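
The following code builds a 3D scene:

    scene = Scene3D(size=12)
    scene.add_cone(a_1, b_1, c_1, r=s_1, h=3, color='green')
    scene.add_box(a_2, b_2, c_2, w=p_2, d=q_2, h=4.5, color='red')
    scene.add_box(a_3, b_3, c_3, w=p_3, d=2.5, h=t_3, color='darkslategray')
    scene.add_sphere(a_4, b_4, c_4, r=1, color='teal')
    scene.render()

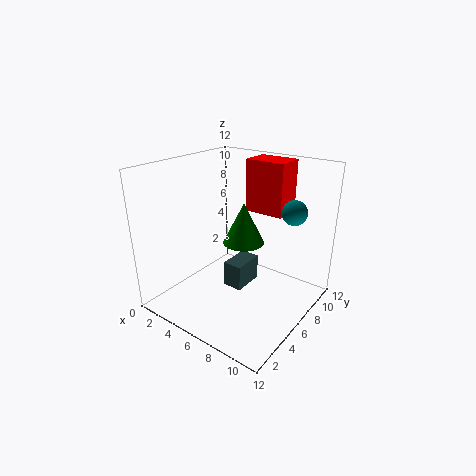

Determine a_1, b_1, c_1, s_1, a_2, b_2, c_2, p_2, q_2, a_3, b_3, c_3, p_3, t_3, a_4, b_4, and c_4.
a_1 = 8; b_1 = 4; c_1 = 7; s_1 = 1.5; a_2 = 5; b_2 = 8.5; c_2 = 7.5; p_2 = 3.5; q_2 = 2.5; a_3 = 6.5; b_3 = 3.5; c_3 = 3; p_3 = 1.5; t_3 = 2; a_4 = 10; b_4 = 8; c_4 = 8.5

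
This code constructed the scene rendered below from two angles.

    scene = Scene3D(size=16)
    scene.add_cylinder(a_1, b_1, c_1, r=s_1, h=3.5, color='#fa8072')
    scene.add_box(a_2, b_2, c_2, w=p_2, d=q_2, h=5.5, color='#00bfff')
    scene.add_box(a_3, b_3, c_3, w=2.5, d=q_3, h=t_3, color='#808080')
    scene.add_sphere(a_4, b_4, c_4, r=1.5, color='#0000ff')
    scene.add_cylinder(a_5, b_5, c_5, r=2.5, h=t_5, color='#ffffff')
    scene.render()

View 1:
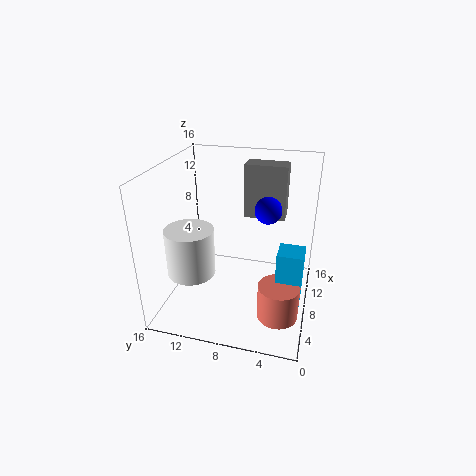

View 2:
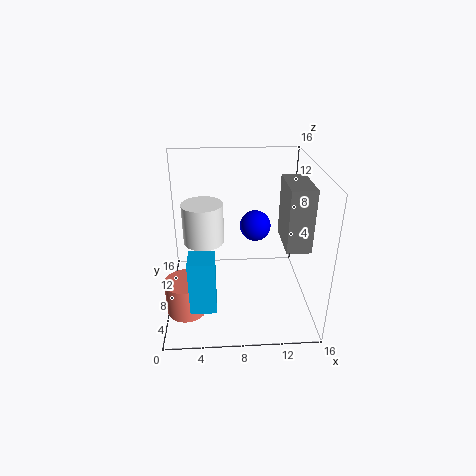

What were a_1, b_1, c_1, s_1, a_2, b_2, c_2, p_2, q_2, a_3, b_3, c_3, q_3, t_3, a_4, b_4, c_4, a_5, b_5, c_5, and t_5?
a_1 = 2.5
b_1 = 2.5
c_1 = 3
s_1 = 2
a_2 = 3
b_2 = 0.5
c_2 = 4
p_2 = 2.5
q_2 = 2.5
a_3 = 12.5
b_3 = 3.5
c_3 = 8.5
q_3 = 5
t_3 = 6.5
a_4 = 9.5
b_4 = 5
c_4 = 11
a_5 = 4
b_5 = 12
c_5 = 5.5
t_5 = 5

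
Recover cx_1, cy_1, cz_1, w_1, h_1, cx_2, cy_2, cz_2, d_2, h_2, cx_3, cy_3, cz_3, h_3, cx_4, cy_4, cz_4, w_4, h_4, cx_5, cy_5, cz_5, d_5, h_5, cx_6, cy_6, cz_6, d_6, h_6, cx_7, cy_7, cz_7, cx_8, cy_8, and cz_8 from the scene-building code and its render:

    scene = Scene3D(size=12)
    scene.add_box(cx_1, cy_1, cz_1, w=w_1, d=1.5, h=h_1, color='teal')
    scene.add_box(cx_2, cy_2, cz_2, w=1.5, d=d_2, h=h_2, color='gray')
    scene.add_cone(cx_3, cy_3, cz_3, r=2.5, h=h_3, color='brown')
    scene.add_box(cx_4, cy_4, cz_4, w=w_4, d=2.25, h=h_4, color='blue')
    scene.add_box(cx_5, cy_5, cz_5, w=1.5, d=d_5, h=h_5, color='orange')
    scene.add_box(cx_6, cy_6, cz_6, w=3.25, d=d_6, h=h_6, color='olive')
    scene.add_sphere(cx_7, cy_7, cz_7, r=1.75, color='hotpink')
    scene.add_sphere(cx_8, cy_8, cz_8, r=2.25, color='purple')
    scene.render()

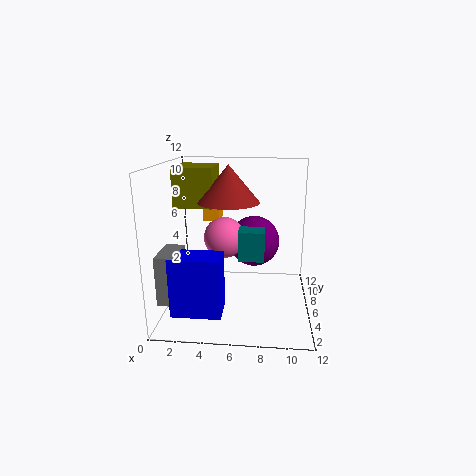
cx_1 = 6.5; cy_1 = 0.5; cz_1 = 6.25; w_1 = 1.75; h_1 = 2; cx_2 = 0.5; cy_2 = 1; cz_2 = 2.25; d_2 = 3; h_2 = 3.75; cx_3 = 5.25; cy_3 = 6; cz_3 = 9; h_3 = 3; cx_4 = 1.5; cy_4 = 0.75; cz_4 = 1.5; w_4 = 3.75; h_4 = 4.5; cx_5 = 2.5; cy_5 = 9; cz_5 = 6.5; d_5 = 2.25; h_5 = 2.25; cx_6 = 0.75; cy_6 = 5.5; cz_6 = 8.5; d_6 = 4; h_6 = 3.25; cx_7 = 4.75; cy_7 = 6.75; cz_7 = 5.75; cx_8 = 7.25; cy_8 = 8.25; cz_8 = 5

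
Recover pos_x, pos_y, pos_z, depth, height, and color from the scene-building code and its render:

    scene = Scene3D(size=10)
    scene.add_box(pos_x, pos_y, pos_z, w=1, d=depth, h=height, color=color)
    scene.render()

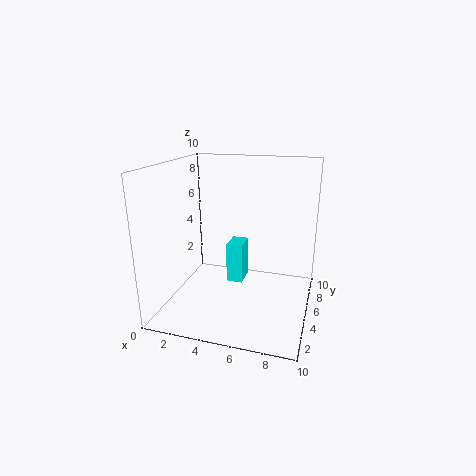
pos_x = 5
pos_y = 2.5
pos_z = 3
depth = 1.5
height = 2.5
color = 'cyan'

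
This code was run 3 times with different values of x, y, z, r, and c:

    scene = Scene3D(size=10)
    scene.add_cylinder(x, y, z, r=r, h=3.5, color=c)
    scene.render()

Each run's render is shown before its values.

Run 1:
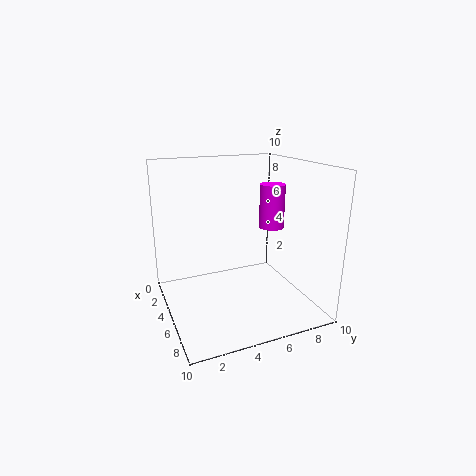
x = 2.5
y = 9
z = 4.5
r = 1
c = 'magenta'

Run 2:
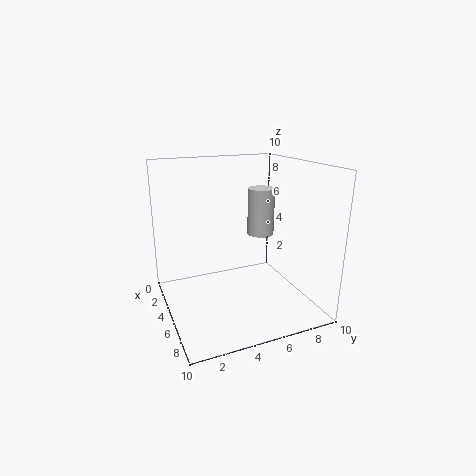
x = 3.5
y = 7.5
z = 4.5
r = 1
c = 'lightgray'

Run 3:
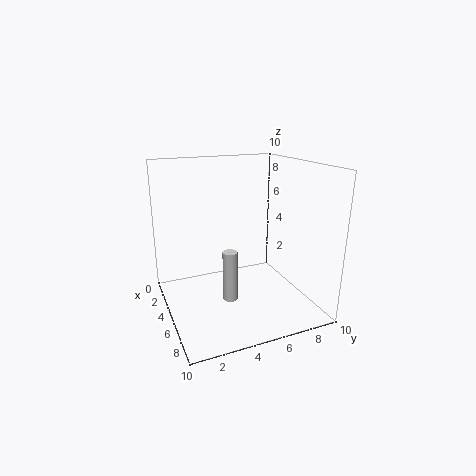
x = 6
y = 4
z = 1
r = 0.5
c = 'lightgray'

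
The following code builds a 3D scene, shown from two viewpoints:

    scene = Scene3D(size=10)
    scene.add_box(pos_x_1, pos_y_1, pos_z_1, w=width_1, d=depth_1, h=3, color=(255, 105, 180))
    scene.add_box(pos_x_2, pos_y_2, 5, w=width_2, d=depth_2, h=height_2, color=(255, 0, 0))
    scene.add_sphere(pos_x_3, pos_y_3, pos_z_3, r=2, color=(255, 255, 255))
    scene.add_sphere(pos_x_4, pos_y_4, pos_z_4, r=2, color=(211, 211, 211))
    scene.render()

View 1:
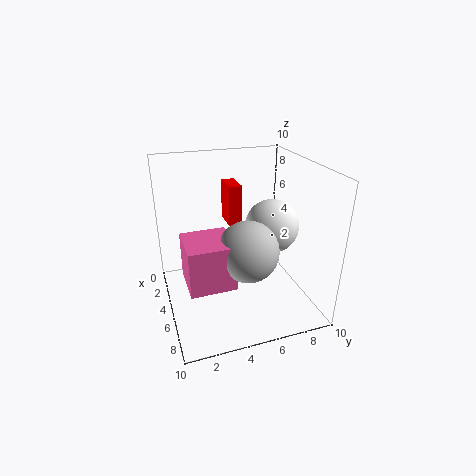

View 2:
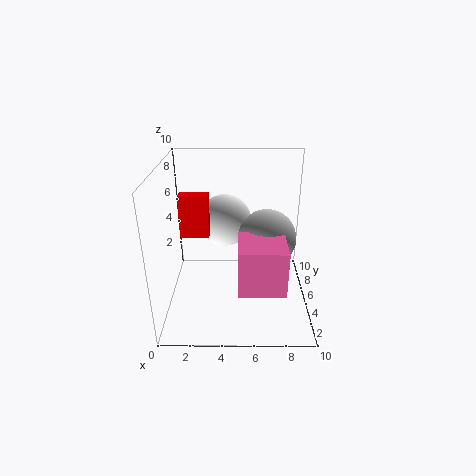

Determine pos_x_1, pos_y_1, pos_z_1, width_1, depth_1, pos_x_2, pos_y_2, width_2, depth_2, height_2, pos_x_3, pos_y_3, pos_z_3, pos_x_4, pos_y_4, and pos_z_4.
pos_x_1 = 5
pos_y_1 = 1
pos_z_1 = 3
width_1 = 3
depth_1 = 3
pos_x_2 = 1
pos_y_2 = 5
width_2 = 2
depth_2 = 1
height_2 = 3
pos_x_3 = 4
pos_y_3 = 8
pos_z_3 = 5
pos_x_4 = 7
pos_y_4 = 5
pos_z_4 = 5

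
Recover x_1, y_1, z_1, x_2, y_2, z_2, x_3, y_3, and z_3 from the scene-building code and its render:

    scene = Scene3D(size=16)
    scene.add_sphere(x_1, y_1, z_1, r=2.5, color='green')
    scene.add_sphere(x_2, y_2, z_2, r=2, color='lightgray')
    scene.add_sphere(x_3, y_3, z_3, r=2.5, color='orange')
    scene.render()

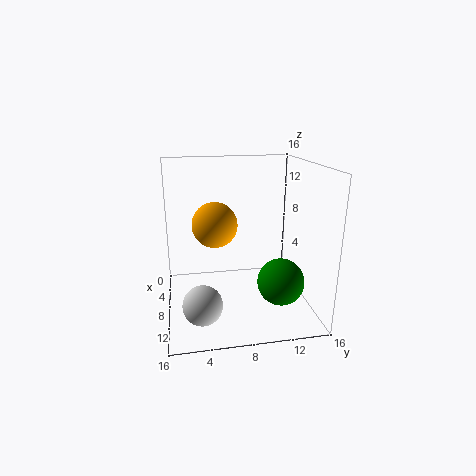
x_1 = 11.5, y_1 = 12, z_1 = 4, x_2 = 13, y_2 = 3.5, z_2 = 3, x_3 = 7.5, y_3 = 5.5, z_3 = 9.5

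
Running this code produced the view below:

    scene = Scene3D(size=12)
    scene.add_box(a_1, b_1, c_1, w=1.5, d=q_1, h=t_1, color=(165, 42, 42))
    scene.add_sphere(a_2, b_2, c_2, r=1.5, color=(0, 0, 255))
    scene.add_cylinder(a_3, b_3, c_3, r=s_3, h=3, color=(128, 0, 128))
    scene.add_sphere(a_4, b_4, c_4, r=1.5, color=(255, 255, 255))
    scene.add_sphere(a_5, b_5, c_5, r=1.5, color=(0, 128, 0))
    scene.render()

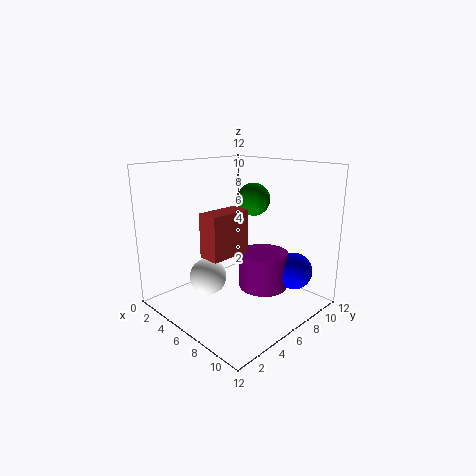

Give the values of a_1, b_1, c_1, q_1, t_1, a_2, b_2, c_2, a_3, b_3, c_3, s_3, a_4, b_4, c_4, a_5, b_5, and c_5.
a_1 = 8, b_1 = 0.5, c_1 = 6.5, q_1 = 3, t_1 = 3, a_2 = 10, b_2 = 8.5, c_2 = 3.5, a_3 = 8, b_3 = 7, c_3 = 2, s_3 = 2, a_4 = 5, b_4 = 3.5, c_4 = 3, a_5 = 4.5, b_5 = 9.5, c_5 = 8.5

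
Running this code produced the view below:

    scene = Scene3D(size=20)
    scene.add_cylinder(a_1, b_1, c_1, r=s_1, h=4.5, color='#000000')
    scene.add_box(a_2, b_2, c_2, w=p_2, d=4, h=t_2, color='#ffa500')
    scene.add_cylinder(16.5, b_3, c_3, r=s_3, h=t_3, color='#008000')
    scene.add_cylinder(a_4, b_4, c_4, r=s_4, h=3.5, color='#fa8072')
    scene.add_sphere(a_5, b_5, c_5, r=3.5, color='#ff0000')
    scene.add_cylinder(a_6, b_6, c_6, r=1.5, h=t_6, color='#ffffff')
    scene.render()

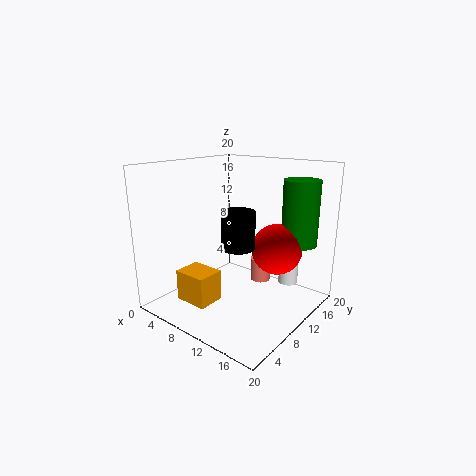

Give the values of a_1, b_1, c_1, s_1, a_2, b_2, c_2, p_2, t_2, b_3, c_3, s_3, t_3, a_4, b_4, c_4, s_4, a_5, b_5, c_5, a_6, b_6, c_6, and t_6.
a_1 = 14
b_1 = 5
c_1 = 11
s_1 = 2
a_2 = 3
b_2 = 4.5
c_2 = 0.5
p_2 = 5
t_2 = 4.5
b_3 = 15.5
c_3 = 9
s_3 = 2.5
t_3 = 9
a_4 = 10.5
b_4 = 15
c_4 = 2
s_4 = 1.5
a_5 = 14.5
b_5 = 13
c_5 = 8.5
a_6 = 13.5
b_6 = 18.5
c_6 = 1
t_6 = 5.5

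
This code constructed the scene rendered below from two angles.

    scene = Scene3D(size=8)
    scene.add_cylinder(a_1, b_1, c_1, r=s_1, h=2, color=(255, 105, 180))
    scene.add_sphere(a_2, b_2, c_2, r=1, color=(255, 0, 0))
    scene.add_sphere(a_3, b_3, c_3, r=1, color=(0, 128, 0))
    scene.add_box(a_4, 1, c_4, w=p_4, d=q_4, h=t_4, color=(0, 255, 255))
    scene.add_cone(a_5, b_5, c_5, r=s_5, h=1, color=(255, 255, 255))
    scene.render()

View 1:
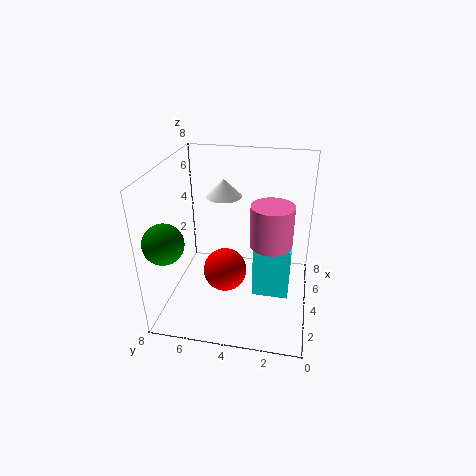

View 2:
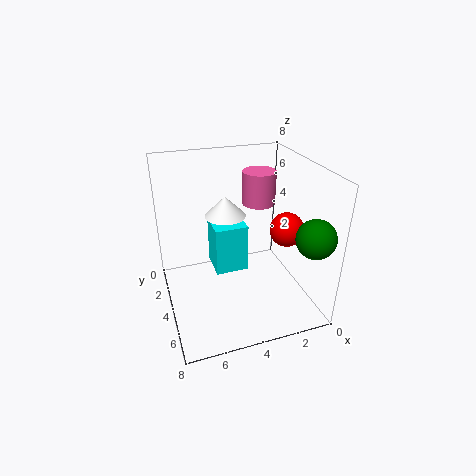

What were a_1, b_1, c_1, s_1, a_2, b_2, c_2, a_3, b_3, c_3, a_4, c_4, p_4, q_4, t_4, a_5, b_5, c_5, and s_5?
a_1 = 2
b_1 = 2
c_1 = 5
s_1 = 1
a_2 = 1
b_2 = 4
c_2 = 4
a_3 = 1
b_3 = 7
c_3 = 5
a_4 = 3
c_4 = 1
p_4 = 2
q_4 = 2
t_4 = 3
a_5 = 5
b_5 = 5
c_5 = 6
s_5 = 1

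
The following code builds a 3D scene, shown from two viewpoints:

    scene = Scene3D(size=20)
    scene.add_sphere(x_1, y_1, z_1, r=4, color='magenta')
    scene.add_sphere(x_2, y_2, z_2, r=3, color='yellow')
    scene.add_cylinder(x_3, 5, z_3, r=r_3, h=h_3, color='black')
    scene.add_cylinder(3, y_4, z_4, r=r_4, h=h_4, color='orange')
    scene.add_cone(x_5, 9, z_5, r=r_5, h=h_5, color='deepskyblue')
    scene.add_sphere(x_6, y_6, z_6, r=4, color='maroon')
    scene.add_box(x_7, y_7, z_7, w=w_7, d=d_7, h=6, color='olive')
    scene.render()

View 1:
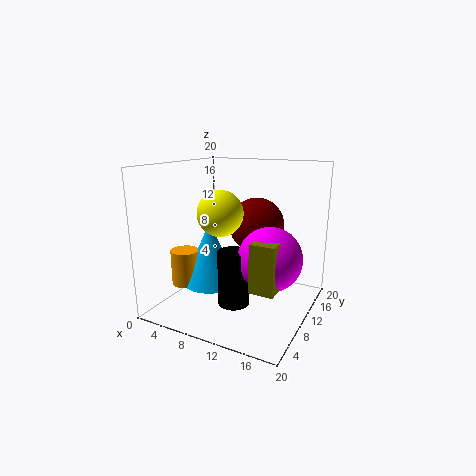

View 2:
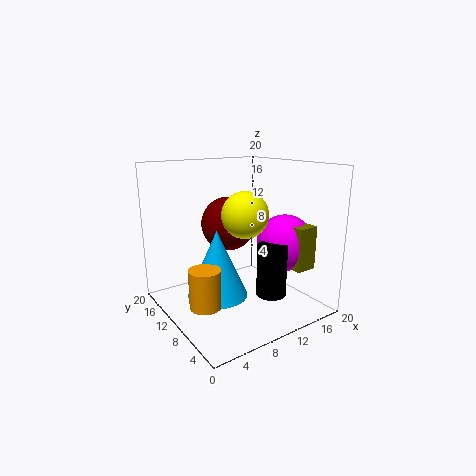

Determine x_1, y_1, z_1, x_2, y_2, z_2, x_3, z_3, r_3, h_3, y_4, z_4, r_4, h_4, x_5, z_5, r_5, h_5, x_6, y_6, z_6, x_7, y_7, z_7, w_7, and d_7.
x_1 = 16, y_1 = 7, z_1 = 9, x_2 = 9, y_2 = 7, z_2 = 14, x_3 = 12, z_3 = 3, r_3 = 2, h_3 = 7, y_4 = 7, z_4 = 3, r_4 = 2, h_4 = 5, x_5 = 6, z_5 = 3, r_5 = 4, h_5 = 9, x_6 = 11, y_6 = 14, z_6 = 11, x_7 = 15, y_7 = 3, z_7 = 6, w_7 = 3, d_7 = 6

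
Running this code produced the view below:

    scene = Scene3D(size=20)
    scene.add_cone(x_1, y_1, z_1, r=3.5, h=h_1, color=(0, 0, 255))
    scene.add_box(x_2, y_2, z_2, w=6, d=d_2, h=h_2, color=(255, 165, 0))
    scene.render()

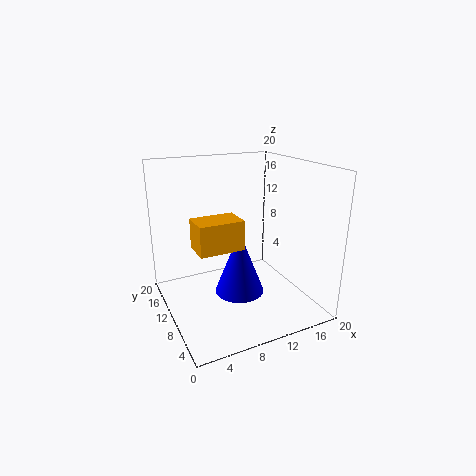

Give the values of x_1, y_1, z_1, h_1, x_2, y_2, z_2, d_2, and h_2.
x_1 = 10; y_1 = 9.5; z_1 = 2; h_1 = 9; x_2 = 3.5; y_2 = 7; z_2 = 9.5; d_2 = 4; h_2 = 4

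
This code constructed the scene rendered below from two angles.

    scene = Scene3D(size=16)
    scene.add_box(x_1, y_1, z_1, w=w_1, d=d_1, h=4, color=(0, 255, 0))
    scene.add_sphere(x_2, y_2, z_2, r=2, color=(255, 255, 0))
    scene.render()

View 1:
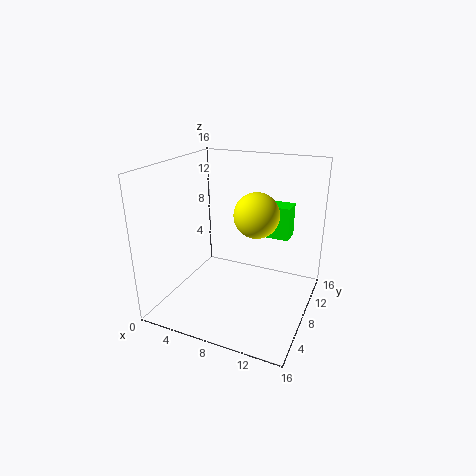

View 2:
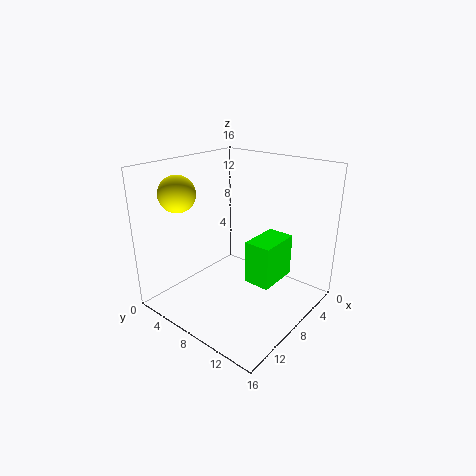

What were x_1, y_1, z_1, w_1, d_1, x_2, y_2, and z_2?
x_1 = 8.5; y_1 = 12.5; z_1 = 6.5; w_1 = 4; d_1 = 2.5; x_2 = 12; y_2 = 3; z_2 = 13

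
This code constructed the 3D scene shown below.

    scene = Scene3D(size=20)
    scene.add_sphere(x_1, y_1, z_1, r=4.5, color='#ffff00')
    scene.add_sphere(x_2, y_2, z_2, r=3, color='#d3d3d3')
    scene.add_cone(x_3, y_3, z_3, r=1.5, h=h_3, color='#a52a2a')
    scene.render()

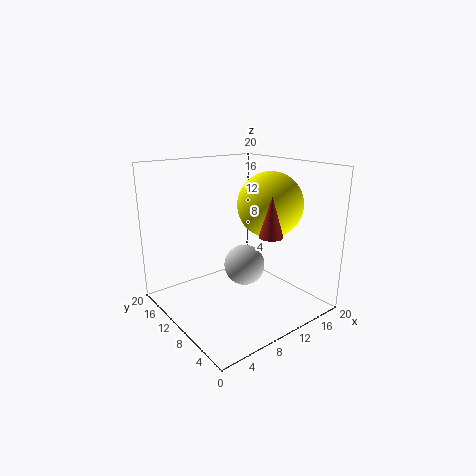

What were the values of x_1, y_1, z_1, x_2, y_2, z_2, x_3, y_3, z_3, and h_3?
x_1 = 14, y_1 = 8, z_1 = 14.5, x_2 = 12, y_2 = 11, z_2 = 5, x_3 = 10, y_3 = 3.5, z_3 = 12, h_3 = 5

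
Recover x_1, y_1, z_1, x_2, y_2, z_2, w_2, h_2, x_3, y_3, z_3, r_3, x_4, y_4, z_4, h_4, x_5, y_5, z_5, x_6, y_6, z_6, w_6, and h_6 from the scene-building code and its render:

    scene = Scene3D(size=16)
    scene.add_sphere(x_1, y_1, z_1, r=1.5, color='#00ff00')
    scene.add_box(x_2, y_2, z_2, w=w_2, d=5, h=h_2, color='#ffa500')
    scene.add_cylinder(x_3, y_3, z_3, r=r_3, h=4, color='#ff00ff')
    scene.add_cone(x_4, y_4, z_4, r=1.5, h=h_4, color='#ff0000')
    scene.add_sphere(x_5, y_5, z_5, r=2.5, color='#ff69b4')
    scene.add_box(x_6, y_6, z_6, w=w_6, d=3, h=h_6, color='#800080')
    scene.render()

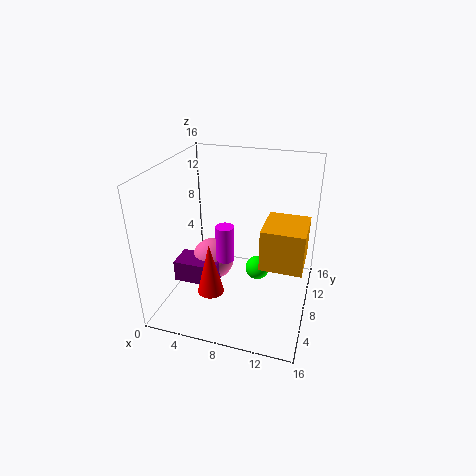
x_1 = 9.5; y_1 = 11.5; z_1 = 2; x_2 = 11; y_2 = 5.5; z_2 = 6; w_2 = 4.5; h_2 = 4.5; x_3 = 7; y_3 = 6.5; z_3 = 6; r_3 = 1; x_4 = 5.5; y_4 = 5.5; z_4 = 2; h_4 = 6; x_5 = 4.5; y_5 = 9; z_5 = 4; x_6 = 1; y_6 = 5.5; z_6 = 2.5; w_6 = 5; h_6 = 2.5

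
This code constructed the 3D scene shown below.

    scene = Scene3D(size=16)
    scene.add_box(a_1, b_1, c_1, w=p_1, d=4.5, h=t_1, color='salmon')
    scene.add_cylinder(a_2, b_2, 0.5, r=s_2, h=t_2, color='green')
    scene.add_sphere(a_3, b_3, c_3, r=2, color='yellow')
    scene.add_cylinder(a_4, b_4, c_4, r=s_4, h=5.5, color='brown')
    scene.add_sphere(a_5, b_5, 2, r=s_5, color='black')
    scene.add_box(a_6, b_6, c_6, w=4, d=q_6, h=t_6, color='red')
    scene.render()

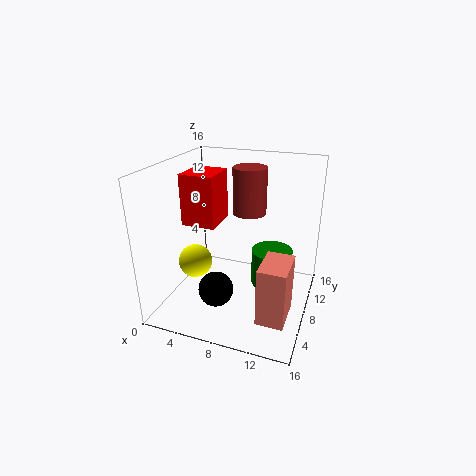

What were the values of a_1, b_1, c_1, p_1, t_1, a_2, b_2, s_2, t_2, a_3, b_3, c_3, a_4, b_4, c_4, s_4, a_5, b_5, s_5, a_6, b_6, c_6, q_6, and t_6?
a_1 = 11.5
b_1 = 3.5
c_1 = 0.5
p_1 = 3
t_1 = 6.5
a_2 = 11
b_2 = 12
s_2 = 2.5
t_2 = 4.5
a_3 = 2.5
b_3 = 8
c_3 = 4
a_4 = 8
b_4 = 12
c_4 = 9.5
s_4 = 2
a_5 = 6
b_5 = 6
s_5 = 2
a_6 = 1
b_6 = 8
c_6 = 8.5
q_6 = 4.5
t_6 = 6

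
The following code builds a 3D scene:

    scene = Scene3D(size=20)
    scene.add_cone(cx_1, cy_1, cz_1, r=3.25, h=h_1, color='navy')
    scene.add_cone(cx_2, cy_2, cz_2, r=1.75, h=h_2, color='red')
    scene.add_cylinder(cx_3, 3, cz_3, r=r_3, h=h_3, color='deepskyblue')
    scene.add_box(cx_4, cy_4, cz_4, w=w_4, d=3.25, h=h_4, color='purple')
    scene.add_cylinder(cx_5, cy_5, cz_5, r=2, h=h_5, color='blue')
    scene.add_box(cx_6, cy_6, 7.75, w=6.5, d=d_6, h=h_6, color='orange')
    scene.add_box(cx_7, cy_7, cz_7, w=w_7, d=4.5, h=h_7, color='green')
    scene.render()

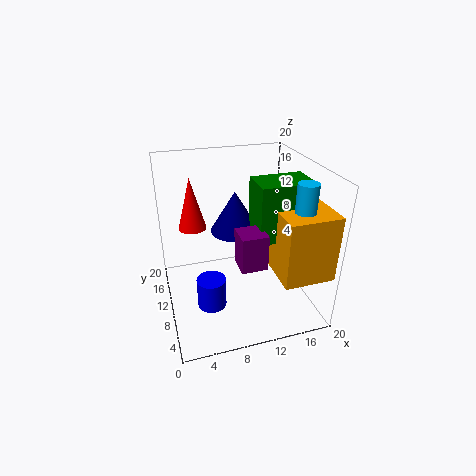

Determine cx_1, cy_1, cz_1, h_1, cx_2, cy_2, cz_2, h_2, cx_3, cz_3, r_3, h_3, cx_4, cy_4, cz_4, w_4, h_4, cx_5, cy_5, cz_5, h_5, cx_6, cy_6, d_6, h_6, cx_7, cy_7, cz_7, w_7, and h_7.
cx_1 = 9.5; cy_1 = 9.75; cz_1 = 11.5; h_1 = 5.5; cx_2 = 3.75; cy_2 = 9.25; cz_2 = 13; h_2 = 6.5; cx_3 = 16; cz_3 = 12.5; r_3 = 1.25; h_3 = 7.25; cx_4 = 8.25; cy_4 = 2.5; cz_4 = 9.5; w_4 = 3.25; h_4 = 4.5; cx_5 = 5.5; cy_5 = 7.75; cz_5 = 1.25; h_5 = 4.25; cx_6 = 13; cy_6 = 0.25; d_6 = 6.25; h_6 = 8.5; cx_7 = 11; cy_7 = 4; cz_7 = 12; w_7 = 6.75; h_7 = 7.25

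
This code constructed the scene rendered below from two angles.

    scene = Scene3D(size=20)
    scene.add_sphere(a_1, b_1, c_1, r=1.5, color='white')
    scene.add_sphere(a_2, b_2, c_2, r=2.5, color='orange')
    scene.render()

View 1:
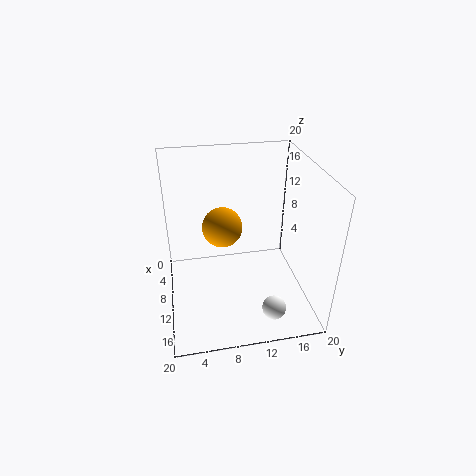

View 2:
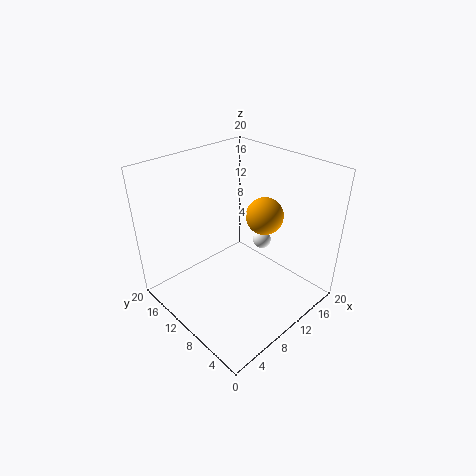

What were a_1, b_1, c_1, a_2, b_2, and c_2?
a_1 = 18.5, b_1 = 13, c_1 = 4.5, a_2 = 12.5, b_2 = 7.5, c_2 = 13.5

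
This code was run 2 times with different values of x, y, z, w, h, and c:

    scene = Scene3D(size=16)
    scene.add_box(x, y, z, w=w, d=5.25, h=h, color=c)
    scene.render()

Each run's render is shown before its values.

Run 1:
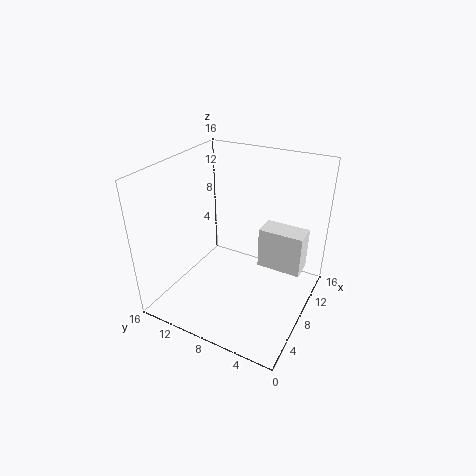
x = 10.75
y = 1.5
z = 3
w = 2.75
h = 5
c = 'white'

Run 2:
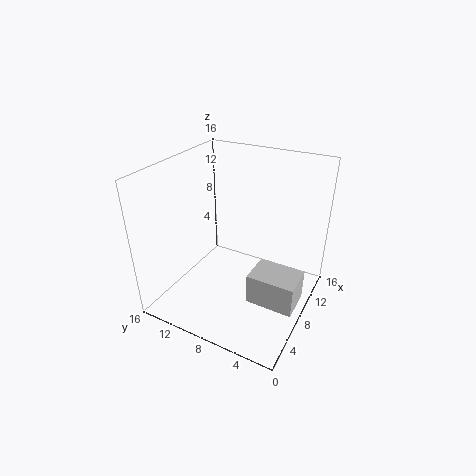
x = 5.75
y = 0.5
z = 1.5
w = 3.75
h = 3.5
c = 'lightgray'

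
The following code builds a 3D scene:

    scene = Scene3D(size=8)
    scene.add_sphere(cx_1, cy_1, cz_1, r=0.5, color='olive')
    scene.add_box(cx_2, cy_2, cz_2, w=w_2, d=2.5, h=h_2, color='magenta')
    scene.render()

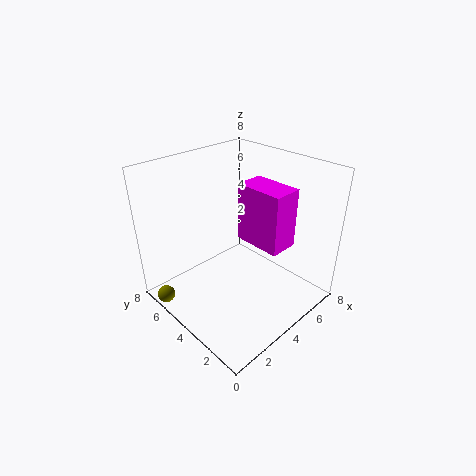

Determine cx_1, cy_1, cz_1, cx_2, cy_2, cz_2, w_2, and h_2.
cx_1 = 0.5
cy_1 = 6.5
cz_1 = 0.5
cx_2 = 3.5
cy_2 = 1
cz_2 = 4.5
w_2 = 1.5
h_2 = 3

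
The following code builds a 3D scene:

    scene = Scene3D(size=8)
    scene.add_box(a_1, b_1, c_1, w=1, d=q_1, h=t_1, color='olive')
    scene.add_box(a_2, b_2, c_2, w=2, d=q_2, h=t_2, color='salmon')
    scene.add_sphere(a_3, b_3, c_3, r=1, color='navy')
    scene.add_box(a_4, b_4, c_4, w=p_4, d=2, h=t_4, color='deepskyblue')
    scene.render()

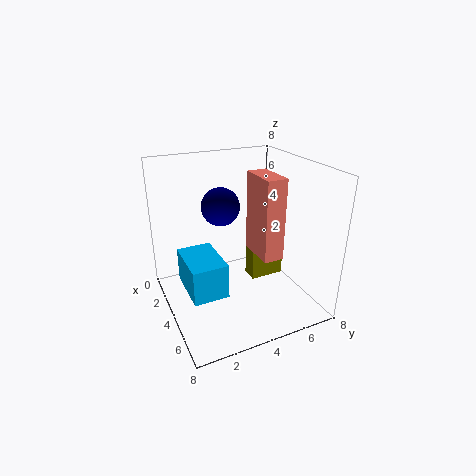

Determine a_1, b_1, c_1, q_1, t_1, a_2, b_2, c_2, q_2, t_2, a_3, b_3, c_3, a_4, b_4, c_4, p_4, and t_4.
a_1 = 3
b_1 = 5
c_1 = 1
q_1 = 2
t_1 = 2
a_2 = 5
b_2 = 4
c_2 = 4
q_2 = 1
t_2 = 4
a_3 = 4
b_3 = 3
c_3 = 6
a_4 = 2
b_4 = 1
c_4 = 1
p_4 = 3
t_4 = 2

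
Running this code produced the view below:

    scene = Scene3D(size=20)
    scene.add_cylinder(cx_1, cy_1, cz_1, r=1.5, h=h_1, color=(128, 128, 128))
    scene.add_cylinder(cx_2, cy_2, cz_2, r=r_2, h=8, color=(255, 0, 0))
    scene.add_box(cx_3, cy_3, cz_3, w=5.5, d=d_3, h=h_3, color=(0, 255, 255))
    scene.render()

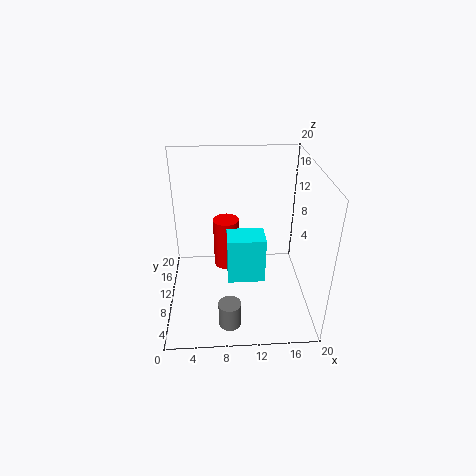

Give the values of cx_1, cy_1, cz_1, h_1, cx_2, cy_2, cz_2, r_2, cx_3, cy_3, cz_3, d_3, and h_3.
cx_1 = 8.5; cy_1 = 3.5; cz_1 = 0.5; h_1 = 3.5; cx_2 = 8.5; cy_2 = 15.5; cz_2 = 2; r_2 = 2; cx_3 = 8.5; cy_3 = 9.5; cz_3 = 2.5; d_3 = 4; h_3 = 7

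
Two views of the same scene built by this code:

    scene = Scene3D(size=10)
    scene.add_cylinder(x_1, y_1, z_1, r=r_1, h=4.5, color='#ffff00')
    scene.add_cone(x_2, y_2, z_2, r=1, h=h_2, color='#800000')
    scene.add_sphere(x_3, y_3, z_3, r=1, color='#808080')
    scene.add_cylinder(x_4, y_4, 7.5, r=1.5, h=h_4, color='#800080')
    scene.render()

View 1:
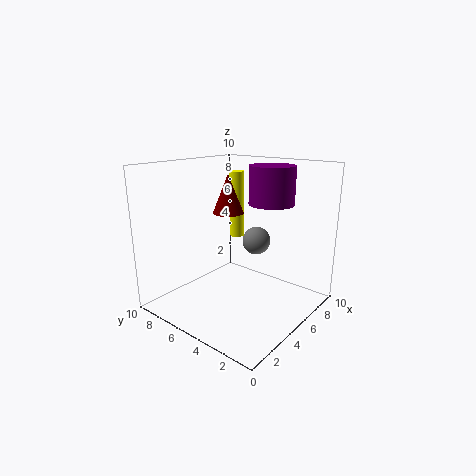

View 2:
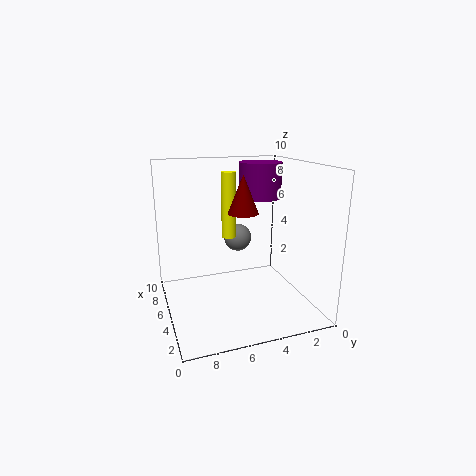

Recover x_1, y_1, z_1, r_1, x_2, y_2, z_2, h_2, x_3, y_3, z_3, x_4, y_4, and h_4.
x_1 = 5.5, y_1 = 5.5, z_1 = 5, r_1 = 0.5, x_2 = 4, y_2 = 5, z_2 = 7, h_2 = 2.5, x_3 = 6.5, y_3 = 4.5, z_3 = 4.5, x_4 = 6, y_4 = 3, h_4 = 2.5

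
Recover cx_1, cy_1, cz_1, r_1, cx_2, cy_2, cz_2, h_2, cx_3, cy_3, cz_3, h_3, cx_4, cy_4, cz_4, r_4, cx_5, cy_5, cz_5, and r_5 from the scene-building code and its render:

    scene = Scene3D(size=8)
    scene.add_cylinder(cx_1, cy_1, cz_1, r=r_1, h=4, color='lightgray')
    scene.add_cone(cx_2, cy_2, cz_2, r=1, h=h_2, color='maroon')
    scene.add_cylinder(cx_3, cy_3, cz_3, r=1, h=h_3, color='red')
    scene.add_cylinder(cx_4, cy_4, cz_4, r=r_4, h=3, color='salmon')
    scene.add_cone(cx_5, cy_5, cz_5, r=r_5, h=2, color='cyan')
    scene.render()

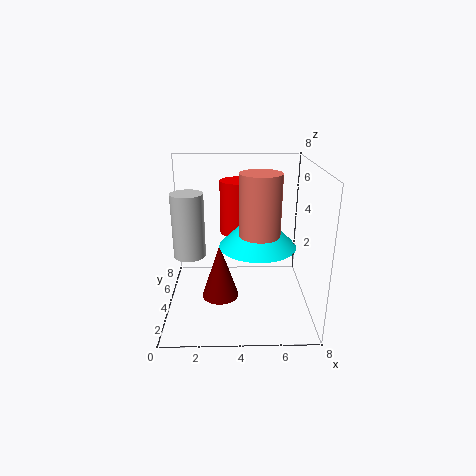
cx_1 = 1
cy_1 = 6
cz_1 = 2
r_1 = 1
cx_2 = 3
cy_2 = 3
cz_2 = 1
h_2 = 3
cx_3 = 4
cy_3 = 5
cz_3 = 4
h_3 = 3
cx_4 = 5
cy_4 = 2
cz_4 = 5
r_4 = 1
cx_5 = 5
cy_5 = 3
cz_5 = 4
r_5 = 2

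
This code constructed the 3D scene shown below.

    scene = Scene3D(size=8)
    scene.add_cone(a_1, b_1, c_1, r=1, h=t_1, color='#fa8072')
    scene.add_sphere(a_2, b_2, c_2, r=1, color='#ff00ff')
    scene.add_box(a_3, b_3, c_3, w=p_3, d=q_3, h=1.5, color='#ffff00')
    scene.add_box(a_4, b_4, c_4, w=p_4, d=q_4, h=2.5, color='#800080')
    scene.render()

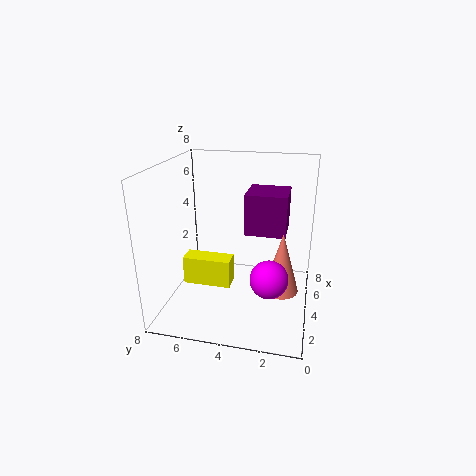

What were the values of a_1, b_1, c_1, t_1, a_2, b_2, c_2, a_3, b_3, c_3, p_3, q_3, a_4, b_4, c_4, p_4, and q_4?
a_1 = 4, b_1 = 1.5, c_1 = 1, t_1 = 3.5, a_2 = 2.5, b_2 = 2, c_2 = 2.5, a_3 = 2, b_3 = 4, c_3 = 2, p_3 = 1, q_3 = 2.5, a_4 = 5.5, b_4 = 1.5, c_4 = 3.5, p_4 = 2.5, q_4 = 2.5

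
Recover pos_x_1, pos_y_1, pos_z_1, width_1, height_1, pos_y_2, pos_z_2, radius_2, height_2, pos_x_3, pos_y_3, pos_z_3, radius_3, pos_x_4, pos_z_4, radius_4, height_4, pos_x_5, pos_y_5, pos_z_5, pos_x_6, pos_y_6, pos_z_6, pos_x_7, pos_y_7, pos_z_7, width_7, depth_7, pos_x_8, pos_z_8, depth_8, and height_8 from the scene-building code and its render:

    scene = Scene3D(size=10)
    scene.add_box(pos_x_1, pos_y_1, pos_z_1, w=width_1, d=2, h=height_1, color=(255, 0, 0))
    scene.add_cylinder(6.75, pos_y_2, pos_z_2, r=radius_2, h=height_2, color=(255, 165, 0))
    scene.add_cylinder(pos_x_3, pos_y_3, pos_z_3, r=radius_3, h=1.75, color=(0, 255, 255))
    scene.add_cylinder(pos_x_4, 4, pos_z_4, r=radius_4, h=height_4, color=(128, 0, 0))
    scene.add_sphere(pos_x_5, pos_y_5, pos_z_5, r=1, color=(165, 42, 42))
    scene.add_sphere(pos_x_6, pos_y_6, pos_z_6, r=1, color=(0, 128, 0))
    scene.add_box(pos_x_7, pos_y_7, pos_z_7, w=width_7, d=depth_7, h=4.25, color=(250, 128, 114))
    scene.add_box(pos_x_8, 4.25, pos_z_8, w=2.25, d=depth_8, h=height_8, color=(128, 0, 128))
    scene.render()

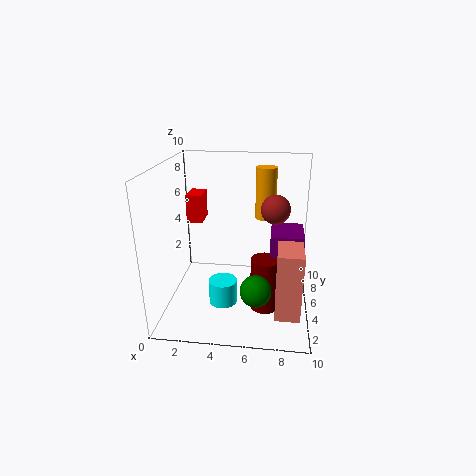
pos_x_1 = 0.5
pos_y_1 = 8
pos_z_1 = 4.75
width_1 = 1.25
height_1 = 2.25
pos_y_2 = 7.25
pos_z_2 = 5.75
radius_2 = 0.75
height_2 = 3.75
pos_x_3 = 4
pos_y_3 = 4.25
pos_z_3 = 0.25
radius_3 = 1
pos_x_4 = 7
pos_z_4 = 0.25
radius_4 = 1
height_4 = 3.75
pos_x_5 = 7.5
pos_y_5 = 5.5
pos_z_5 = 7
pos_x_6 = 6.5
pos_y_6 = 2
pos_z_6 = 2.75
pos_x_7 = 7.75
pos_y_7 = 0.5
pos_z_7 = 1.75
width_7 = 1.5
depth_7 = 2.25
pos_x_8 = 7.25
pos_z_8 = 3
depth_8 = 2.75
height_8 = 2.5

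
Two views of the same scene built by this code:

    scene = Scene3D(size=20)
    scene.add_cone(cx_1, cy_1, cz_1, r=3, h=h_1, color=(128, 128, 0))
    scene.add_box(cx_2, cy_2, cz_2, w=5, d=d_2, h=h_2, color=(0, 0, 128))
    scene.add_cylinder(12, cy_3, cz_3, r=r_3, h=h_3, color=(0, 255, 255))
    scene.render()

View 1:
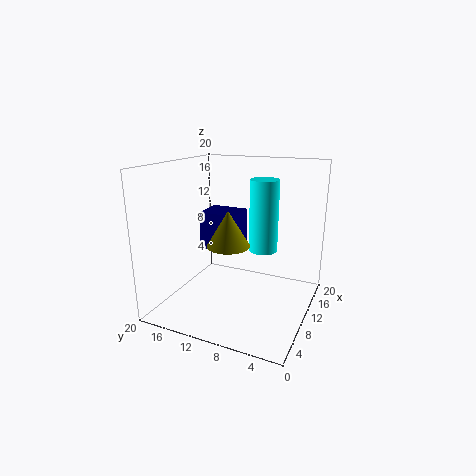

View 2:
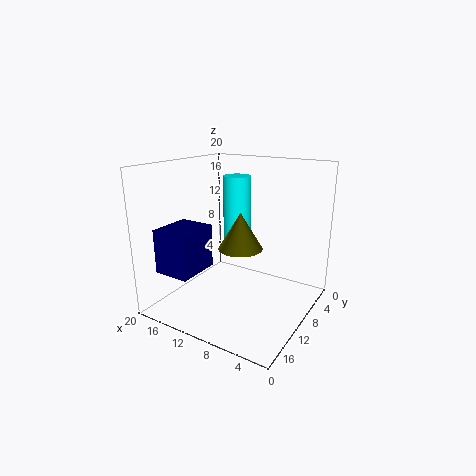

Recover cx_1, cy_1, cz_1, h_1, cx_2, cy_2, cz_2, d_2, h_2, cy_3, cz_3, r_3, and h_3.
cx_1 = 9, cy_1 = 11, cz_1 = 9, h_1 = 5, cx_2 = 13, cy_2 = 12, cz_2 = 6, d_2 = 6, h_2 = 6, cy_3 = 7, cz_3 = 8, r_3 = 2, h_3 = 10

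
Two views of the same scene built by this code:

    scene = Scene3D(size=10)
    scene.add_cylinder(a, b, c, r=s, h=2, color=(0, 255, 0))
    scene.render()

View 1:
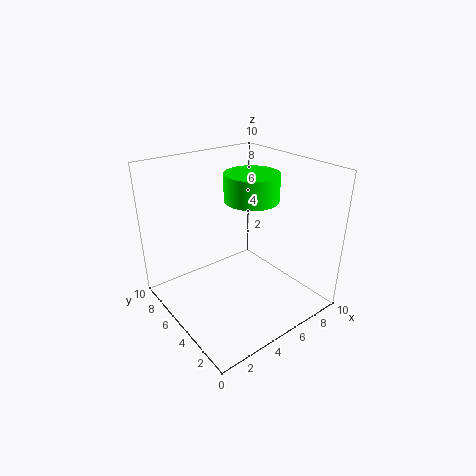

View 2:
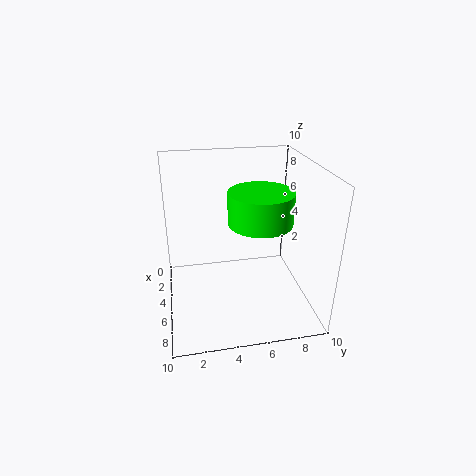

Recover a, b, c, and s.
a = 7, b = 6, c = 7, s = 2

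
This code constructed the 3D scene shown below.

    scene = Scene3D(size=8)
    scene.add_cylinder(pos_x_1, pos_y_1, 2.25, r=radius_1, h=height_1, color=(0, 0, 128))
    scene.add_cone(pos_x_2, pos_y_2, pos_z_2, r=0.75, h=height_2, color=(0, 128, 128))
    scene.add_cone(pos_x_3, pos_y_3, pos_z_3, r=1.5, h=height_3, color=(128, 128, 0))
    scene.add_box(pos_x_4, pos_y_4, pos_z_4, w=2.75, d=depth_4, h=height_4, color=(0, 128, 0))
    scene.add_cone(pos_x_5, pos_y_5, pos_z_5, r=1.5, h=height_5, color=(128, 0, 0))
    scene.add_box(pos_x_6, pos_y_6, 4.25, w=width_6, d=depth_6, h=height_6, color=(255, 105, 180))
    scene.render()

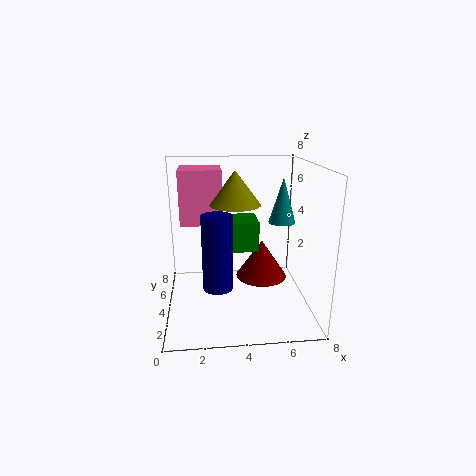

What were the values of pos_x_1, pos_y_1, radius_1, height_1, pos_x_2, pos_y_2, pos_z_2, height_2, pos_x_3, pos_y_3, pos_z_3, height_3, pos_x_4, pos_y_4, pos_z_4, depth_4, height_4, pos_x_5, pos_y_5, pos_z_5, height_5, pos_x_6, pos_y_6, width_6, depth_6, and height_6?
pos_x_1 = 2.75
pos_y_1 = 1.75
radius_1 = 0.75
height_1 = 3.75
pos_x_2 = 6.5
pos_y_2 = 4.25
pos_z_2 = 4.75
height_2 = 2.5
pos_x_3 = 4
pos_y_3 = 5.5
pos_z_3 = 5.5
height_3 = 2
pos_x_4 = 2.5
pos_y_4 = 4.25
pos_z_4 = 3
depth_4 = 2
height_4 = 1.75
pos_x_5 = 5.5
pos_y_5 = 4.75
pos_z_5 = 1.25
height_5 = 2.25
pos_x_6 = 0.75
pos_y_6 = 5.5
width_6 = 2.5
depth_6 = 2.25
height_6 = 3.25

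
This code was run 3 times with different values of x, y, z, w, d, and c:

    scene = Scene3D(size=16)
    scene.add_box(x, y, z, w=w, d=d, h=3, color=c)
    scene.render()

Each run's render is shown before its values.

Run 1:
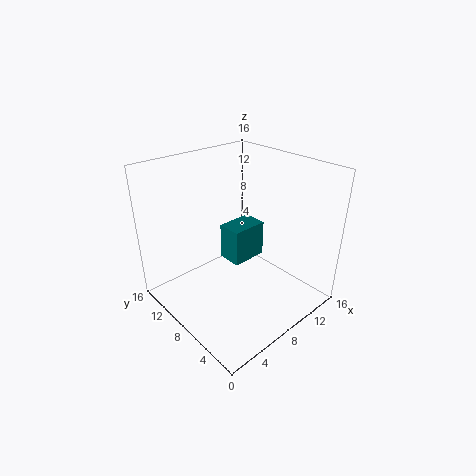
x = 2
y = 1.5
z = 10.5
w = 3
d = 2
c = 'teal'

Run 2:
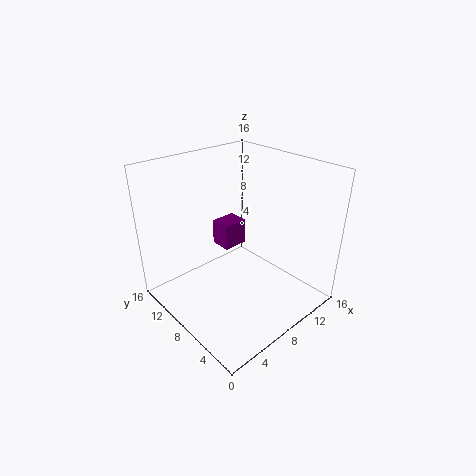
x = 8
y = 10
z = 5.5
w = 3
d = 2.5
c = 'purple'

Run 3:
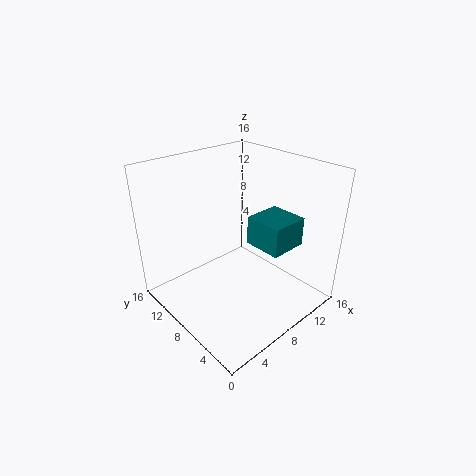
x = 7.5
y = 2
z = 8.5
w = 4
d = 4
c = 'teal'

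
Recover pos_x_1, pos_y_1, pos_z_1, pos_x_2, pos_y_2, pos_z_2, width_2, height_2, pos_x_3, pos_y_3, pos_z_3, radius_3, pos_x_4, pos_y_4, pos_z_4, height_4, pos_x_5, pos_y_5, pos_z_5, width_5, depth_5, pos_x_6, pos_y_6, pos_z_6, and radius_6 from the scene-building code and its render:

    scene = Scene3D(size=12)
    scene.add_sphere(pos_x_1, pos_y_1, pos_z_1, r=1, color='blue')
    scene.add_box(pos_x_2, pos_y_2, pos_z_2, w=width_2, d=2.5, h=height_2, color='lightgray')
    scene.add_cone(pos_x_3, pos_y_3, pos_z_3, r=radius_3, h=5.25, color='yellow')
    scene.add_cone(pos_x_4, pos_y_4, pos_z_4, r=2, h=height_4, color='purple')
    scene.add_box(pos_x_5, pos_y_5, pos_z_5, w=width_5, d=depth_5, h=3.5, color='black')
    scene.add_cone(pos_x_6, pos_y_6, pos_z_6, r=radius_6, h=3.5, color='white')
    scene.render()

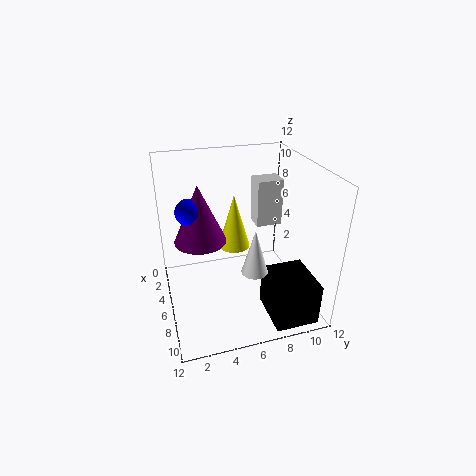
pos_x_1 = 6.75
pos_y_1 = 2
pos_z_1 = 9.25
pos_x_2 = 0.5
pos_y_2 = 9
pos_z_2 = 4.75
width_2 = 2
height_2 = 4.5
pos_x_3 = 2.25
pos_y_3 = 6.75
pos_z_3 = 3
radius_3 = 1.5
pos_x_4 = 6.75
pos_y_4 = 2.75
pos_z_4 = 6.75
height_4 = 4.5
pos_x_5 = 7.75
pos_y_5 = 7.5
pos_z_5 = 0.5
width_5 = 4
depth_5 = 3.5
pos_x_6 = 9.5
pos_y_6 = 6.25
pos_z_6 = 5
radius_6 = 1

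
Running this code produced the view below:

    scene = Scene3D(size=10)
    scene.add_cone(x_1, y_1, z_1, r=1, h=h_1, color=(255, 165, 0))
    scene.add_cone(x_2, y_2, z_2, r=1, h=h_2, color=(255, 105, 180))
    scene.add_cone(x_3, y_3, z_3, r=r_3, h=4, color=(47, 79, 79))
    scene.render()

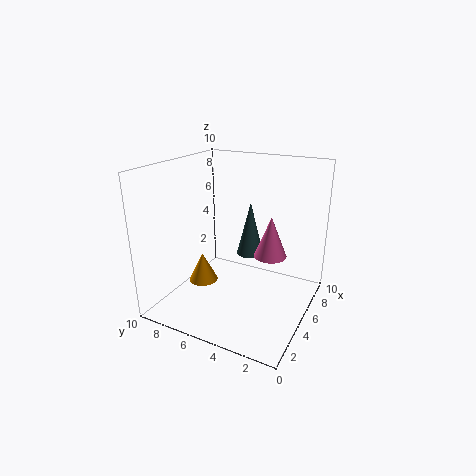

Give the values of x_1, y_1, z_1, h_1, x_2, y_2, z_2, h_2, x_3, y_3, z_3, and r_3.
x_1 = 3.5, y_1 = 7, z_1 = 2, h_1 = 2, x_2 = 3.5, y_2 = 2, z_2 = 5, h_2 = 2.5, x_3 = 7, y_3 = 5, z_3 = 3, r_3 = 1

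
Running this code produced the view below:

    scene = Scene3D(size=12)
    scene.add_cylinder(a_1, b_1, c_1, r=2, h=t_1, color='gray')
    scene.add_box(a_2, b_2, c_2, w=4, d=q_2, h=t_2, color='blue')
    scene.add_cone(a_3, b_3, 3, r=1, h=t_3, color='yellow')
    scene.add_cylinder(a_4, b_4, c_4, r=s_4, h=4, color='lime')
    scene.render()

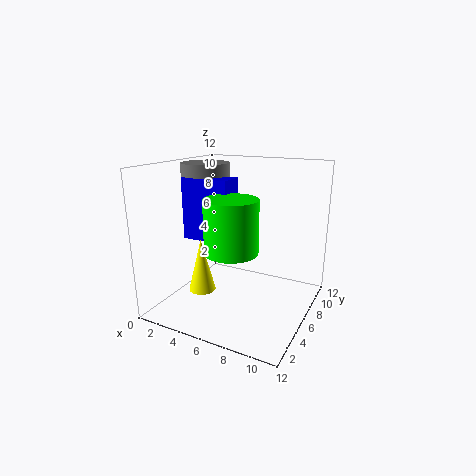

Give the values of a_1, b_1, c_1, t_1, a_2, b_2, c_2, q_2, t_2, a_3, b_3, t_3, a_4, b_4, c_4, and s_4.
a_1 = 3; b_1 = 6; c_1 = 9; t_1 = 3; a_2 = 2; b_2 = 4; c_2 = 6; q_2 = 2; t_2 = 5; a_3 = 5; b_3 = 2; t_3 = 4; a_4 = 7; b_4 = 3; c_4 = 6; s_4 = 2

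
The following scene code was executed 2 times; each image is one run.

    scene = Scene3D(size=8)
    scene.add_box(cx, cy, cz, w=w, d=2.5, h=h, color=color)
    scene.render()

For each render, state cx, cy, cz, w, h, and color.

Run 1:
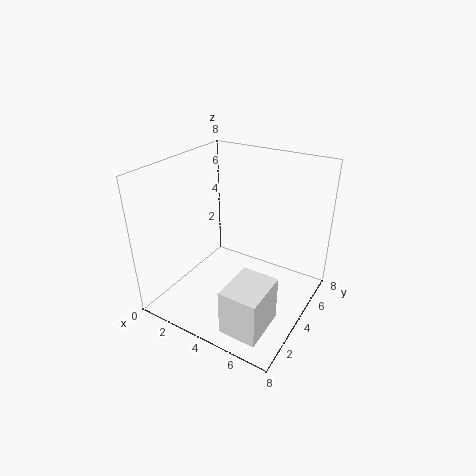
cx = 5
cy = 0.5
cz = 0.5
w = 2
h = 2.5
color = 'white'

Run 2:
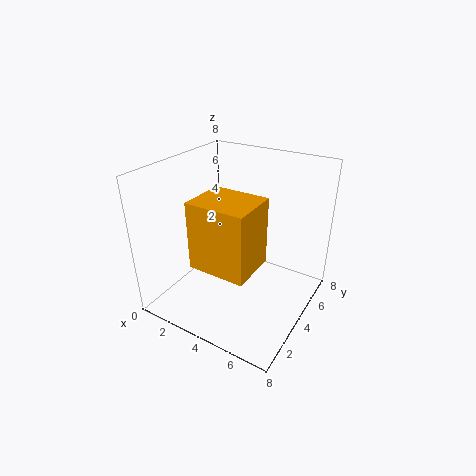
cx = 3
cy = 1
cz = 3.5
w = 3
h = 3.5
color = 'orange'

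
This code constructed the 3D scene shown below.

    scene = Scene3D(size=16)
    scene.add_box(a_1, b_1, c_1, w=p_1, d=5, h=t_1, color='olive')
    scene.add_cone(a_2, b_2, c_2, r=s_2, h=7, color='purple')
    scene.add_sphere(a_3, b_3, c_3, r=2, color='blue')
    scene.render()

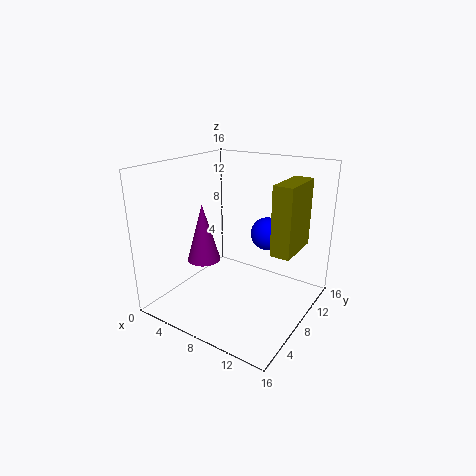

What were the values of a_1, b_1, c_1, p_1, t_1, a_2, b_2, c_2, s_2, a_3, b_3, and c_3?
a_1 = 13, b_1 = 6, c_1 = 8, p_1 = 2, t_1 = 7, a_2 = 3, b_2 = 8, c_2 = 4, s_2 = 2, a_3 = 9, b_3 = 13, c_3 = 7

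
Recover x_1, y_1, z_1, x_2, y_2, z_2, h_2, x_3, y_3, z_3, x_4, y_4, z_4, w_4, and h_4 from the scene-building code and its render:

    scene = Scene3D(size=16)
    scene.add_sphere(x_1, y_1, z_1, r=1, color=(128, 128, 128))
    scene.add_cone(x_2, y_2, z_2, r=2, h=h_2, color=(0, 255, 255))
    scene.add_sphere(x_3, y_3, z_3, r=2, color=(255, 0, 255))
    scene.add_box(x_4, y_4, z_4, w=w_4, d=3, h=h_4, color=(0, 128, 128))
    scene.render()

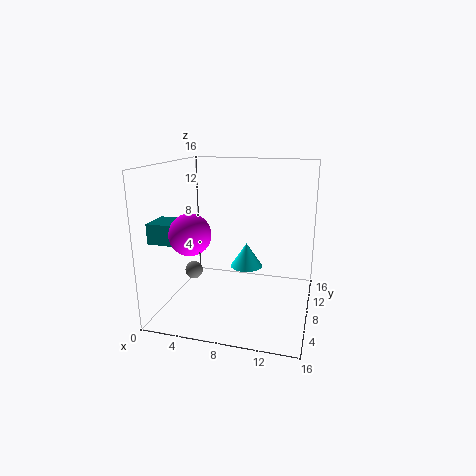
x_1 = 3
y_1 = 7
z_1 = 4
x_2 = 8
y_2 = 12
z_2 = 3
h_2 = 3
x_3 = 5
y_3 = 2
z_3 = 10
x_4 = 1
y_4 = 1
z_4 = 9
w_4 = 4
h_4 = 2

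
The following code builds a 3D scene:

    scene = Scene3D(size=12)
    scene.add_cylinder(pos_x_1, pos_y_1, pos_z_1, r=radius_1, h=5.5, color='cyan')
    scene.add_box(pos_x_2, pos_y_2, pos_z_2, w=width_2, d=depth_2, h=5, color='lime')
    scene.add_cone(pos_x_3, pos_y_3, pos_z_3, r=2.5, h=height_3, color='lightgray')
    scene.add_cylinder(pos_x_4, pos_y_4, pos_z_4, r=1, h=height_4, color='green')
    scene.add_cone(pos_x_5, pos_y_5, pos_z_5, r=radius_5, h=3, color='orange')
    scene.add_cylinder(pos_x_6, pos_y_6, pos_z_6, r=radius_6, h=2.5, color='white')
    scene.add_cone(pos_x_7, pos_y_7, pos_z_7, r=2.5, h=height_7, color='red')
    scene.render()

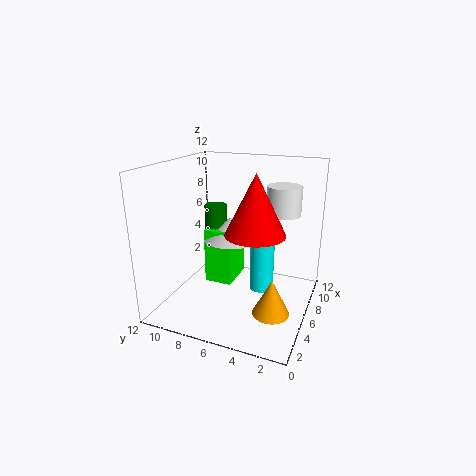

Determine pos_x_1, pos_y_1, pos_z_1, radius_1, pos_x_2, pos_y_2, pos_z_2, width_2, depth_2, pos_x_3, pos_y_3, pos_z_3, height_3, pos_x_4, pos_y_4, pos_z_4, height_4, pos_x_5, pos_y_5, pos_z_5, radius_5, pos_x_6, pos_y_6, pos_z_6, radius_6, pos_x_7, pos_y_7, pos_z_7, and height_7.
pos_x_1 = 6.5, pos_y_1 = 4, pos_z_1 = 1.5, radius_1 = 1, pos_x_2 = 6.5, pos_y_2 = 7, pos_z_2 = 1, width_2 = 3.5, depth_2 = 2.5, pos_x_3 = 8, pos_y_3 = 7.5, pos_z_3 = 5, height_3 = 2, pos_x_4 = 8, pos_y_4 = 9, pos_z_4 = 5, height_4 = 3, pos_x_5 = 4.5, pos_y_5 = 2.5, pos_z_5 = 0.5, radius_5 = 1.5, pos_x_6 = 9, pos_y_6 = 3, pos_z_6 = 7.5, radius_6 = 1.5, pos_x_7 = 6, pos_y_7 = 4.5, pos_z_7 = 6.5, height_7 = 5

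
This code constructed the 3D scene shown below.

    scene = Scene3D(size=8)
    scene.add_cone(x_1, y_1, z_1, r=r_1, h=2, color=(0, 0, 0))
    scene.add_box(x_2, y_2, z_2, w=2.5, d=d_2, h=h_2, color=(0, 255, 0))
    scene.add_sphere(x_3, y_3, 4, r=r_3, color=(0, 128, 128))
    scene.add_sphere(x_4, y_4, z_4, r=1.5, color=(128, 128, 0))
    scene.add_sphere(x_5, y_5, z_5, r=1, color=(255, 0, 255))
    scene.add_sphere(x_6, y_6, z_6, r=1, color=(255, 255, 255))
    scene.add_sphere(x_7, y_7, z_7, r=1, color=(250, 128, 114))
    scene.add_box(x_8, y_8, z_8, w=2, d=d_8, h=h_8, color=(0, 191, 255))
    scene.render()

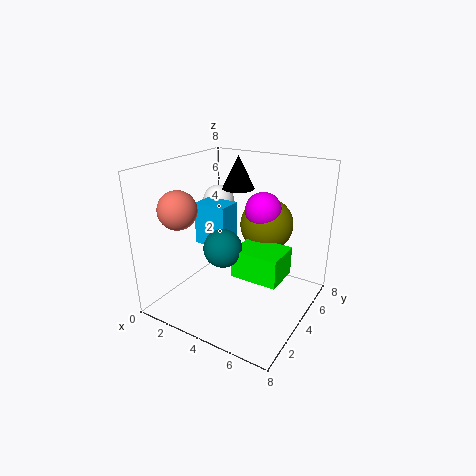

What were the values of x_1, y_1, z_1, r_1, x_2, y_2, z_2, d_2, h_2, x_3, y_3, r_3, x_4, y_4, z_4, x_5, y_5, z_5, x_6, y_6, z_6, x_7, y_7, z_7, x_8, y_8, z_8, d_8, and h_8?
x_1 = 2.5
y_1 = 6.5
z_1 = 6
r_1 = 1
x_2 = 4.5
y_2 = 2.5
z_2 = 2.5
d_2 = 2
h_2 = 1.5
x_3 = 4
y_3 = 2.5
r_3 = 1
x_4 = 5
y_4 = 5.5
z_4 = 4.5
x_5 = 5
y_5 = 5
z_5 = 5.5
x_6 = 1
y_6 = 6.5
z_6 = 5
x_7 = 2
y_7 = 1.5
z_7 = 6
x_8 = 1
y_8 = 4
z_8 = 3
d_8 = 1.5
h_8 = 2.5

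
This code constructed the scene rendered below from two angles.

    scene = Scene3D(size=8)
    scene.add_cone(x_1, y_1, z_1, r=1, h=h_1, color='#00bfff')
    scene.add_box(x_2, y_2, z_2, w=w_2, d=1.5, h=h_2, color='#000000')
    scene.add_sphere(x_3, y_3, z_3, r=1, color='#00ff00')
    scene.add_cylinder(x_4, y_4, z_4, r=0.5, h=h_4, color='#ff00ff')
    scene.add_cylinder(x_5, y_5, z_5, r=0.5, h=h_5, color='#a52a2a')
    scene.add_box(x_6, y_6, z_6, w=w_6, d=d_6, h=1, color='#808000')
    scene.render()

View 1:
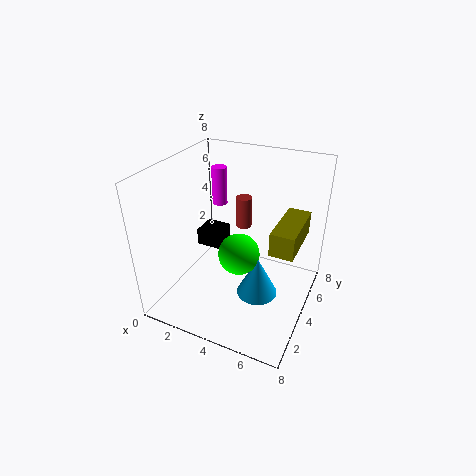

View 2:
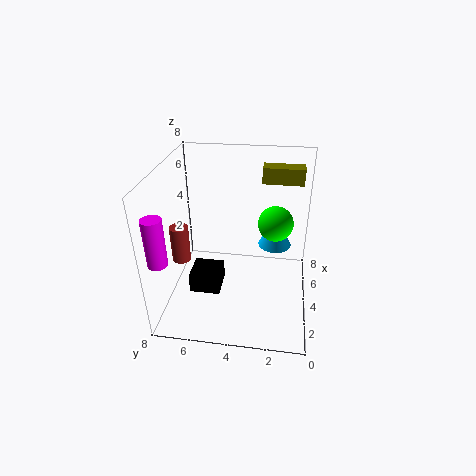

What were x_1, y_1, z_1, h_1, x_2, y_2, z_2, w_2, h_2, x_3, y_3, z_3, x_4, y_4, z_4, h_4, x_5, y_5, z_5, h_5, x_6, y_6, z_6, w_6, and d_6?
x_1 = 6
y_1 = 2
z_1 = 2.5
h_1 = 2
x_2 = 1
y_2 = 4.5
z_2 = 2.5
w_2 = 1.5
h_2 = 1
x_3 = 5
y_3 = 2
z_3 = 4.5
x_4 = 1
y_4 = 7.5
z_4 = 4
h_4 = 2.5
x_5 = 3
y_5 = 7
z_5 = 3
h_5 = 2
x_6 = 7
y_6 = 0.5
z_6 = 6
w_6 = 1
d_6 = 2.5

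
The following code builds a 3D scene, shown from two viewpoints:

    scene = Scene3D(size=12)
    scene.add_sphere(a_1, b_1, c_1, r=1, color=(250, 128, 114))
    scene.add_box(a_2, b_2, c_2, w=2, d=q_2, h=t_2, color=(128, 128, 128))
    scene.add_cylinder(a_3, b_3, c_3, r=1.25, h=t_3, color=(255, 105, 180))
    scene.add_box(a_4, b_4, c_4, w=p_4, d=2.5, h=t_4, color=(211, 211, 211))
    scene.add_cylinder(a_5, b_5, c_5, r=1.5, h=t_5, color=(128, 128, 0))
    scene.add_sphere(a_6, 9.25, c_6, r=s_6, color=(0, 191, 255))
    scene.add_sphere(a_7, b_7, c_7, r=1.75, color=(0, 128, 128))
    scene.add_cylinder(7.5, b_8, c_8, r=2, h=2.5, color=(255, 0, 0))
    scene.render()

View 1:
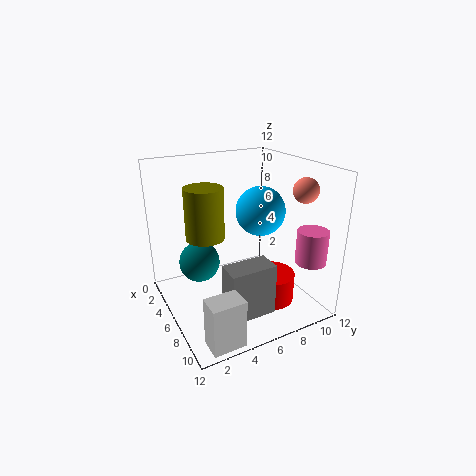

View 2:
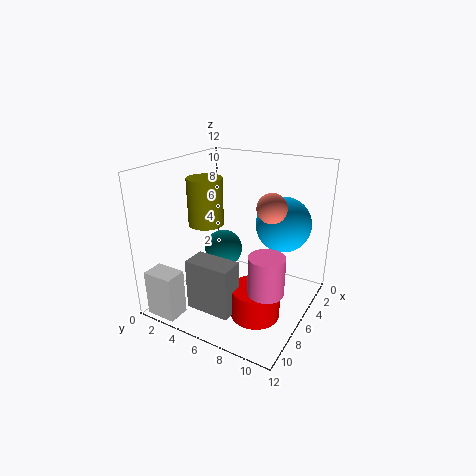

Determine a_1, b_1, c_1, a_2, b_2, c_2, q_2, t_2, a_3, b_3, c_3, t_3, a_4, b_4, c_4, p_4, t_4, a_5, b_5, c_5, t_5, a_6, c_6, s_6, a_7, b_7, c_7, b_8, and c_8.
a_1 = 9, b_1 = 10.25, c_1 = 10.25, a_2 = 8, b_2 = 3.5, c_2 = 0.75, q_2 = 3.75, t_2 = 4.25, a_3 = 10, b_3 = 10.5, c_3 = 4.5, t_3 = 2.75, a_4 = 10.25, b_4 = 1, c_4 = 0.5, p_4 = 1.75, t_4 = 3.75, a_5 = 6.25, b_5 = 3, c_5 = 6.75, t_5 = 4, a_6 = 4.25, c_6 = 7.25, s_6 = 2.25, a_7 = 4, b_7 = 3.25, c_7 = 3.5, b_8 = 8.5, c_8 = 0.25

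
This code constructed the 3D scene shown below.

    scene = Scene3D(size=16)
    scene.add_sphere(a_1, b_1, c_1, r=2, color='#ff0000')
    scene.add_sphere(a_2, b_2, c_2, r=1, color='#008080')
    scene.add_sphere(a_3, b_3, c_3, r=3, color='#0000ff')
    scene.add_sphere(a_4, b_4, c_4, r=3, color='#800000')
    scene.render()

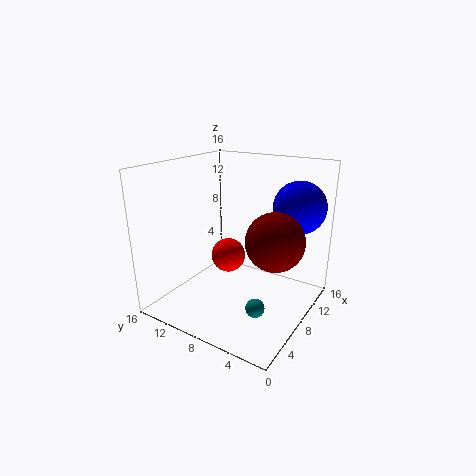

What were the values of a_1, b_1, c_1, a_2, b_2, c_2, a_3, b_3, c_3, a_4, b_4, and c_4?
a_1 = 9, b_1 = 10, c_1 = 5, a_2 = 5, b_2 = 4, c_2 = 2, a_3 = 13, b_3 = 3, c_3 = 11, a_4 = 7, b_4 = 3, c_4 = 9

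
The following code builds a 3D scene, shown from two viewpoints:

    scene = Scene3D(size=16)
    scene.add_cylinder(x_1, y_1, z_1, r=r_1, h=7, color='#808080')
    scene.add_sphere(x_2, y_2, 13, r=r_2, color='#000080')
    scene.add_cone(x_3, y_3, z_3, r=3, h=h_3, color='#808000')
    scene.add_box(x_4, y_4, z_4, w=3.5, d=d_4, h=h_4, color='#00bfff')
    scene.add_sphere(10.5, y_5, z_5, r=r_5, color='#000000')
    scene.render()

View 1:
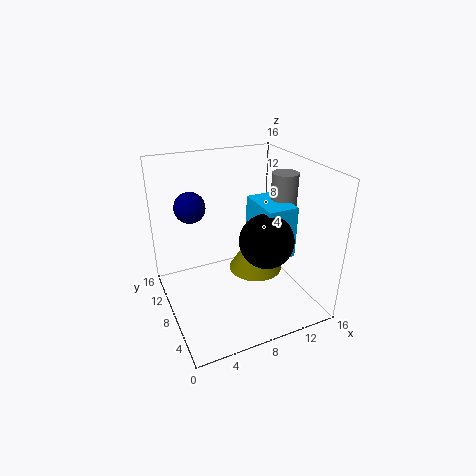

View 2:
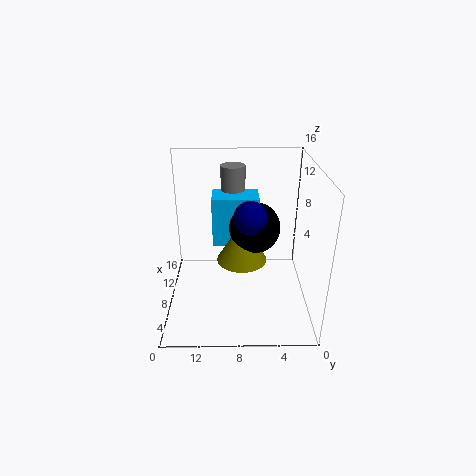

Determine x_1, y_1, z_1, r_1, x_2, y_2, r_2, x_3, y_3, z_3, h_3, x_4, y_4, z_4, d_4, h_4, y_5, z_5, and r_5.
x_1 = 14
y_1 = 8.5
z_1 = 7.5
r_1 = 1.5
x_2 = 2.5
y_2 = 7
r_2 = 1.5
x_3 = 10
y_3 = 7.5
z_3 = 4
h_3 = 5
x_4 = 10.5
y_4 = 5.5
z_4 = 5.5
d_4 = 5.5
h_4 = 6
y_5 = 6
z_5 = 8
r_5 = 3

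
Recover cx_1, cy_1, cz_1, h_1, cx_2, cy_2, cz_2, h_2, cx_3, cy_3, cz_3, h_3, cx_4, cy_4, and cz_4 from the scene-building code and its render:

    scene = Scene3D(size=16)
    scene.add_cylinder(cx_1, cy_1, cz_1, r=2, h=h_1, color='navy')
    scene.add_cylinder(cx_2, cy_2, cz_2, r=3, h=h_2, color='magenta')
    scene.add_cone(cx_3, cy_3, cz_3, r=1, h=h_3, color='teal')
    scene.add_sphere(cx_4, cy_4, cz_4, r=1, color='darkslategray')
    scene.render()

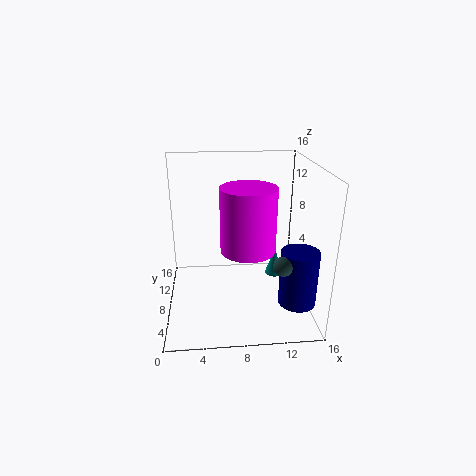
cx_1 = 14; cy_1 = 4; cz_1 = 2; h_1 = 6; cx_2 = 9; cy_2 = 7; cz_2 = 7; h_2 = 7; cx_3 = 12; cy_3 = 7; cz_3 = 4; h_3 = 3; cx_4 = 12; cy_4 = 3; cz_4 = 7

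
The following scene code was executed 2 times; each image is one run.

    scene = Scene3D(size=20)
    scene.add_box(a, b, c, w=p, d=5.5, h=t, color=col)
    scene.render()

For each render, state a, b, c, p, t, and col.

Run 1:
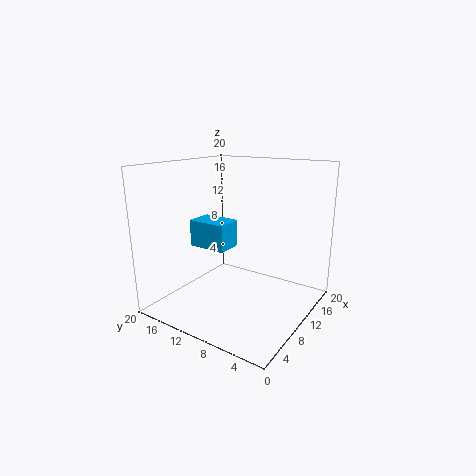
a = 7.25; b = 10.75; c = 8.5; p = 3.75; t = 3.75; col = 'deepskyblue'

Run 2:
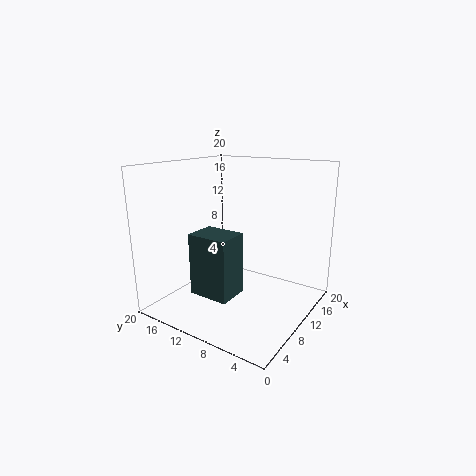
a = 3.5; b = 7.75; c = 3.5; p = 4.25; t = 8.25; col = 'darkslategray'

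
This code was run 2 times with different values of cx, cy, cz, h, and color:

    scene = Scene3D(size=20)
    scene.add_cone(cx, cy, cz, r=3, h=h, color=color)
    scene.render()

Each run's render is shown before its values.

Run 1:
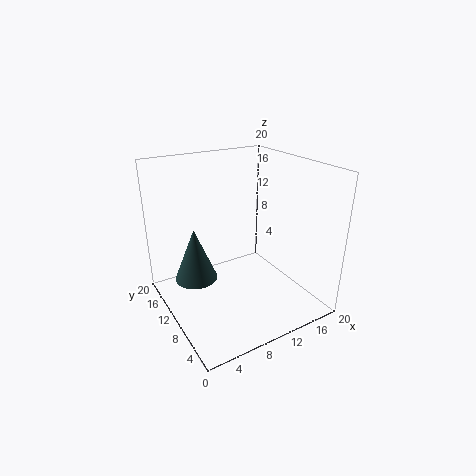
cx = 4.5, cy = 12.5, cz = 4, h = 7.5, color = 'darkslategray'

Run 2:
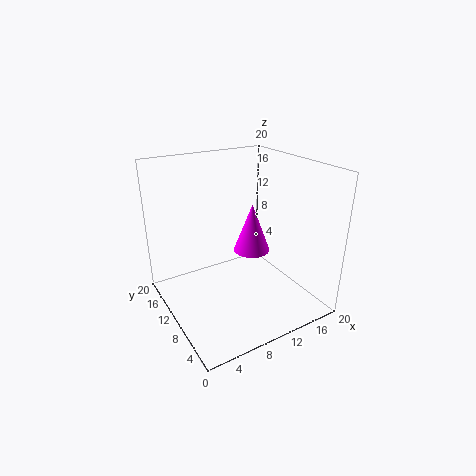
cx = 16, cy = 15.5, cz = 4, h = 8, color = 'magenta'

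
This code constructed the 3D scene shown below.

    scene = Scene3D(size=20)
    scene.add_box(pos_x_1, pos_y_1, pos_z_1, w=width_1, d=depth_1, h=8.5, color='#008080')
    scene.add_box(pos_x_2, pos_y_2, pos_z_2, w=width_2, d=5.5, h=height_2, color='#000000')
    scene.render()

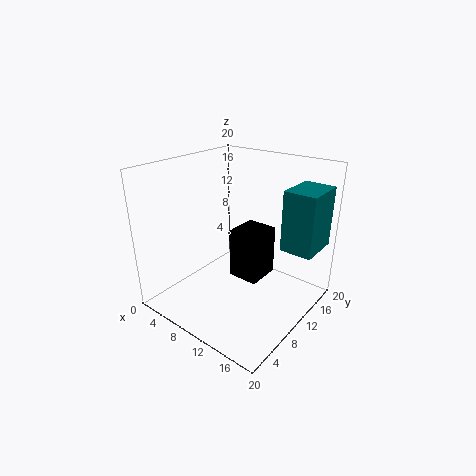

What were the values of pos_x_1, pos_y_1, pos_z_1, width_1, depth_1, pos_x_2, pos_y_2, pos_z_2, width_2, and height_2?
pos_x_1 = 15
pos_y_1 = 13
pos_z_1 = 8.5
width_1 = 4.5
depth_1 = 6
pos_x_2 = 5.5
pos_y_2 = 13.5
pos_z_2 = 0.5
width_2 = 5
height_2 = 8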